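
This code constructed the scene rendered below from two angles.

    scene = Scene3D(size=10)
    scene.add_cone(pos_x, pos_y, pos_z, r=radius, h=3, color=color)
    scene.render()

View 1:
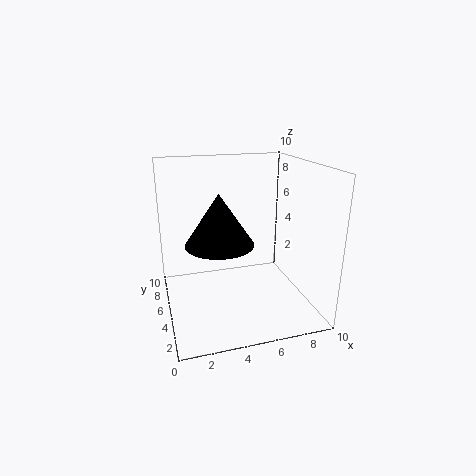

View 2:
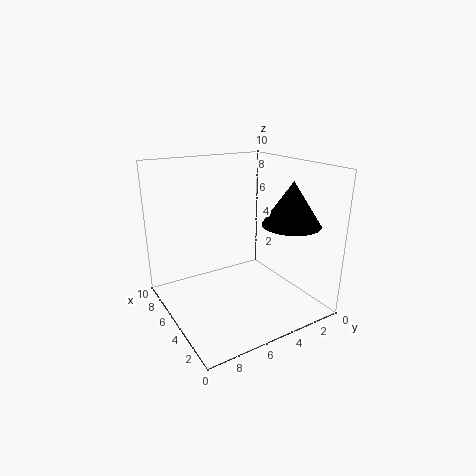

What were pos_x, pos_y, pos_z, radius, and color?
pos_x = 3; pos_y = 2; pos_z = 6; radius = 2; color = 'black'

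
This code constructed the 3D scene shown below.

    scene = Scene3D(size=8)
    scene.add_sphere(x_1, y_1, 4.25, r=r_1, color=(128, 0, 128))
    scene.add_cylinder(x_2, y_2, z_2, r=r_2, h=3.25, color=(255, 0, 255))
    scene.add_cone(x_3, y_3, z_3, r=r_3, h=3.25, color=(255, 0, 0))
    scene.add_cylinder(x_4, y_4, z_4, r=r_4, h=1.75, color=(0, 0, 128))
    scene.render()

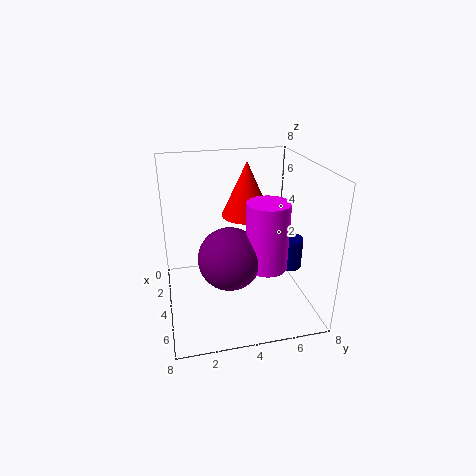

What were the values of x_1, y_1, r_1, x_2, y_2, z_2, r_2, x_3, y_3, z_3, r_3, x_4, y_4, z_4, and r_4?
x_1 = 6.5
y_1 = 3
r_1 = 1.5
x_2 = 6.75
y_2 = 4.75
z_2 = 3.75
r_2 = 1
x_3 = 2
y_3 = 5
z_3 = 4.5
r_3 = 1.5
x_4 = 4.25
y_4 = 7
z_4 = 2
r_4 = 0.75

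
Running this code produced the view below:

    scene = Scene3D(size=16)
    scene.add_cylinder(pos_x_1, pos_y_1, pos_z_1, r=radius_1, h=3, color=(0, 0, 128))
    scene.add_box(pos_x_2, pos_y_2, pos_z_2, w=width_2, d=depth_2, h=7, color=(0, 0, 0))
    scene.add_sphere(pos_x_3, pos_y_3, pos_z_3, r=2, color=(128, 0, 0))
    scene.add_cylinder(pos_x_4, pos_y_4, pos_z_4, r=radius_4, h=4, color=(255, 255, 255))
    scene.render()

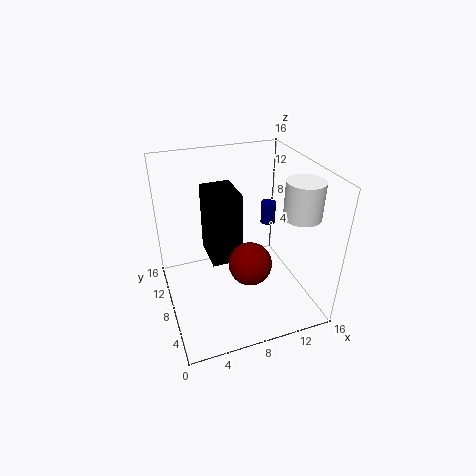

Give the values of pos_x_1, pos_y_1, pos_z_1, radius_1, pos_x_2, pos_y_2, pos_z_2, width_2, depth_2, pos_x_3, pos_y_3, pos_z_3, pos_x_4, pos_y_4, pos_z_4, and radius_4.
pos_x_1 = 15
pos_y_1 = 15
pos_z_1 = 5
radius_1 = 1
pos_x_2 = 4
pos_y_2 = 4
pos_z_2 = 8
width_2 = 3
depth_2 = 4
pos_x_3 = 7
pos_y_3 = 2
pos_z_3 = 9
pos_x_4 = 14
pos_y_4 = 5
pos_z_4 = 11
radius_4 = 2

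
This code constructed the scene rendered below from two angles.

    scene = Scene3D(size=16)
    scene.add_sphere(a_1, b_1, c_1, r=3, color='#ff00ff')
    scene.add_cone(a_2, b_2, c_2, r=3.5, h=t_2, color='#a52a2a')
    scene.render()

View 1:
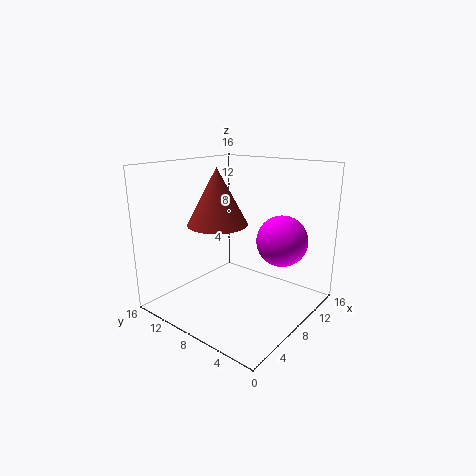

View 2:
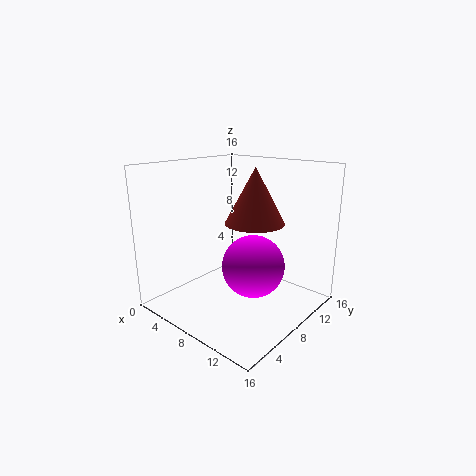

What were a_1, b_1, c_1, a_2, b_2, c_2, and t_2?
a_1 = 12.5, b_1 = 5, c_1 = 7, a_2 = 8, b_2 = 11, c_2 = 9, t_2 = 6.5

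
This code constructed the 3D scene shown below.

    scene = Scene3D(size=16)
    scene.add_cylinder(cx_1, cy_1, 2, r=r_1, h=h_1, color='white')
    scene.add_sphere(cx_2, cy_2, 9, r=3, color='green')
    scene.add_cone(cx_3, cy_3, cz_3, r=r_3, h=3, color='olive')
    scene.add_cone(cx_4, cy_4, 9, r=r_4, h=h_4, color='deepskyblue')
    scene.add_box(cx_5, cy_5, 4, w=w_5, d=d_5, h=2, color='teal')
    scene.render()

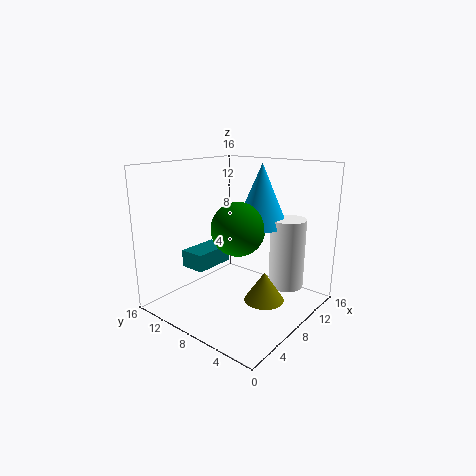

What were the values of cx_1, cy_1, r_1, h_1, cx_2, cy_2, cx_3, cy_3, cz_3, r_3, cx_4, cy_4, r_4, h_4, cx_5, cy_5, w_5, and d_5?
cx_1 = 12, cy_1 = 4, r_1 = 2, h_1 = 8, cx_2 = 8, cy_2 = 8, cx_3 = 6, cy_3 = 3, cz_3 = 3, r_3 = 2, cx_4 = 11, cy_4 = 7, r_4 = 3, h_4 = 7, cx_5 = 5, cy_5 = 11, w_5 = 5, d_5 = 3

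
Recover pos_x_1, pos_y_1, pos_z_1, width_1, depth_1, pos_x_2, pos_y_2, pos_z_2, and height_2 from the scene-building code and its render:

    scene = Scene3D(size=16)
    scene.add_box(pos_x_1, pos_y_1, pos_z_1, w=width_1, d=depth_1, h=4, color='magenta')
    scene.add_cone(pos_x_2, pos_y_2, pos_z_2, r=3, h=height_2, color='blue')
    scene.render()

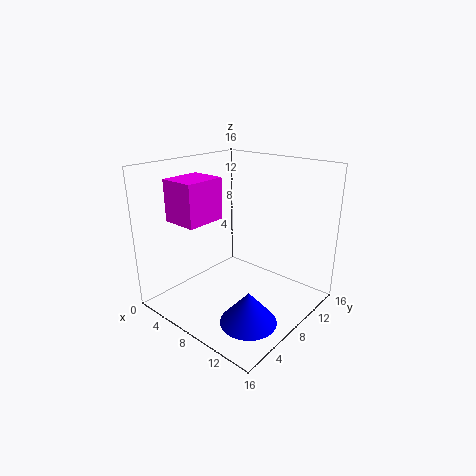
pos_x_1 = 5.5; pos_y_1 = 0.5; pos_z_1 = 11.5; width_1 = 3.5; depth_1 = 4; pos_x_2 = 12; pos_y_2 = 5; pos_z_2 = 0.5; height_2 = 3.5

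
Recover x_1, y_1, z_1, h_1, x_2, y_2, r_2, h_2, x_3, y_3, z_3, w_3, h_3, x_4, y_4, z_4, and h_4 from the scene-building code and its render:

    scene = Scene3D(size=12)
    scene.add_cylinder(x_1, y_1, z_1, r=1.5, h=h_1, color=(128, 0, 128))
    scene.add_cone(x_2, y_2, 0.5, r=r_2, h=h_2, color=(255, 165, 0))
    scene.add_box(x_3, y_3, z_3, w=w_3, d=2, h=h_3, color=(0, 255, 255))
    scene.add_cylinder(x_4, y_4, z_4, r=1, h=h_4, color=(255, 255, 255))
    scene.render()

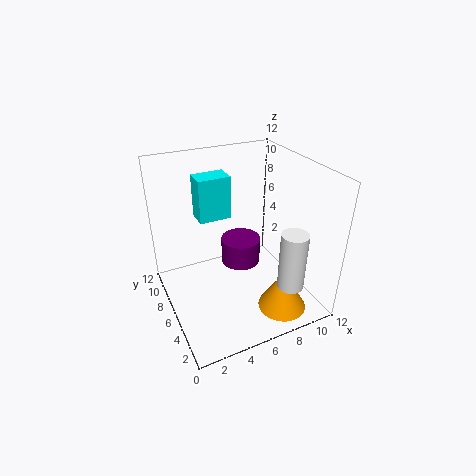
x_1 = 5.5; y_1 = 4.5; z_1 = 5; h_1 = 2; x_2 = 8.5; y_2 = 2.5; r_2 = 2; h_2 = 3.5; x_3 = 4; y_3 = 9.5; z_3 = 6; w_3 = 3; h_3 = 4; x_4 = 8; y_4 = 1; z_4 = 4; h_4 = 4.5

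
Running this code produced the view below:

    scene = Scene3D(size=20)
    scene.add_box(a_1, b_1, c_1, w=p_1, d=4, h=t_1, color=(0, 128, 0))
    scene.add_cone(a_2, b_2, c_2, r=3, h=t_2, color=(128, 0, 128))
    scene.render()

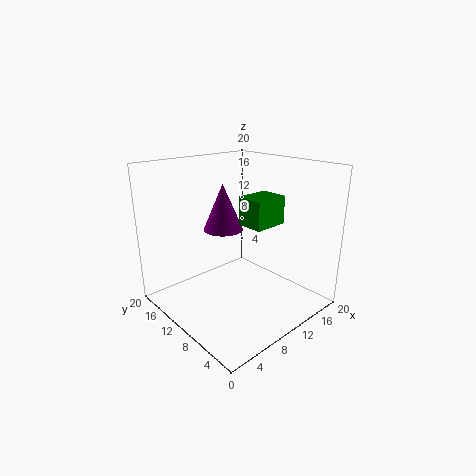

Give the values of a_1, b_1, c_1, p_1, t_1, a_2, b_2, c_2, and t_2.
a_1 = 11, b_1 = 7, c_1 = 11.5, p_1 = 5, t_1 = 4, a_2 = 11.5, b_2 = 15, c_2 = 9.5, t_2 = 7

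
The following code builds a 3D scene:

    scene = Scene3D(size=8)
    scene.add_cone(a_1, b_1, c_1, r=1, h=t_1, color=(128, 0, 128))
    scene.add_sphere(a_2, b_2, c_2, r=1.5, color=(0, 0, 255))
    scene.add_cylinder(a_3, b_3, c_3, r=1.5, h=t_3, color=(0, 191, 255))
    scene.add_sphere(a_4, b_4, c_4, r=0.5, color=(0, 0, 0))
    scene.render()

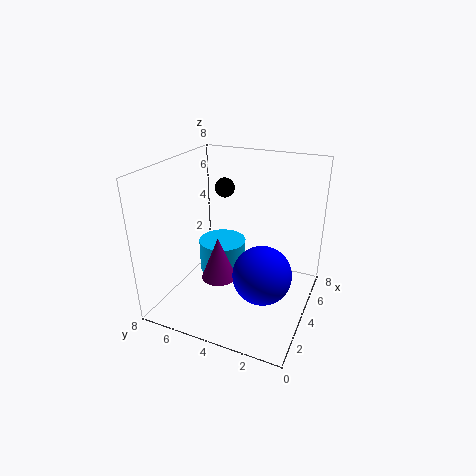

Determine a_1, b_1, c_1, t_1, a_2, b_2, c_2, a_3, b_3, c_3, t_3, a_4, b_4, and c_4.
a_1 = 3.5
b_1 = 5
c_1 = 1.5
t_1 = 2.5
a_2 = 2.5
b_2 = 2
c_2 = 3
a_3 = 6
b_3 = 6
c_3 = 0.5
t_3 = 2
a_4 = 3.5
b_4 = 4.5
c_4 = 7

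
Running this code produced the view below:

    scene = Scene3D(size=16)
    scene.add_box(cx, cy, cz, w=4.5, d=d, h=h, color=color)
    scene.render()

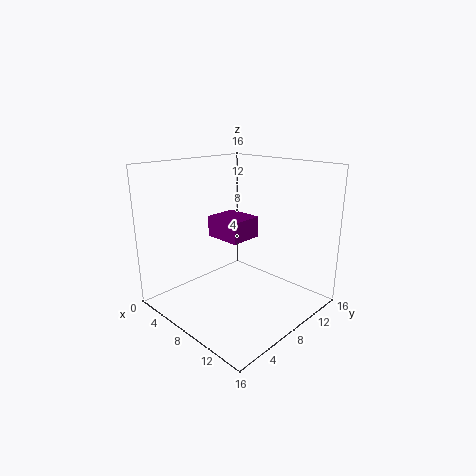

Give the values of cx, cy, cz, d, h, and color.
cx = 3
cy = 8
cz = 7
d = 4
h = 2.5
color = 'purple'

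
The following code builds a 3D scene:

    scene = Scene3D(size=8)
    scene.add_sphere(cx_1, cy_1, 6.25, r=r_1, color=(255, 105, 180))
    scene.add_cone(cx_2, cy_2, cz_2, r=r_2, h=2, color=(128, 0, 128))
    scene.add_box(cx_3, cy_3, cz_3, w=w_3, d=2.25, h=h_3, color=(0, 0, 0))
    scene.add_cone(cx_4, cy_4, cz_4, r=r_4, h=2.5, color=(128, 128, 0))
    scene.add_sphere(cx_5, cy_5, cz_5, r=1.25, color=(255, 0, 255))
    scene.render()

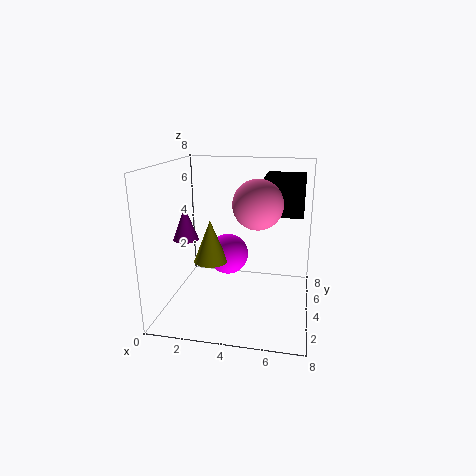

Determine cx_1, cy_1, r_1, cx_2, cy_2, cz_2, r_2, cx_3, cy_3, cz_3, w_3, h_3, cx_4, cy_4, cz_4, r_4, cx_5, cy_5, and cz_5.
cx_1 = 5.25, cy_1 = 2.75, r_1 = 1.25, cx_2 = 0.75, cy_2 = 4.5, cz_2 = 3.5, r_2 = 0.75, cx_3 = 5.25, cy_3 = 5, cz_3 = 5, w_3 = 2.25, h_3 = 2.25, cx_4 = 2.25, cy_4 = 4.5, cz_4 = 2.25, r_4 = 1, cx_5 = 3, cy_5 = 5.75, cz_5 = 2.25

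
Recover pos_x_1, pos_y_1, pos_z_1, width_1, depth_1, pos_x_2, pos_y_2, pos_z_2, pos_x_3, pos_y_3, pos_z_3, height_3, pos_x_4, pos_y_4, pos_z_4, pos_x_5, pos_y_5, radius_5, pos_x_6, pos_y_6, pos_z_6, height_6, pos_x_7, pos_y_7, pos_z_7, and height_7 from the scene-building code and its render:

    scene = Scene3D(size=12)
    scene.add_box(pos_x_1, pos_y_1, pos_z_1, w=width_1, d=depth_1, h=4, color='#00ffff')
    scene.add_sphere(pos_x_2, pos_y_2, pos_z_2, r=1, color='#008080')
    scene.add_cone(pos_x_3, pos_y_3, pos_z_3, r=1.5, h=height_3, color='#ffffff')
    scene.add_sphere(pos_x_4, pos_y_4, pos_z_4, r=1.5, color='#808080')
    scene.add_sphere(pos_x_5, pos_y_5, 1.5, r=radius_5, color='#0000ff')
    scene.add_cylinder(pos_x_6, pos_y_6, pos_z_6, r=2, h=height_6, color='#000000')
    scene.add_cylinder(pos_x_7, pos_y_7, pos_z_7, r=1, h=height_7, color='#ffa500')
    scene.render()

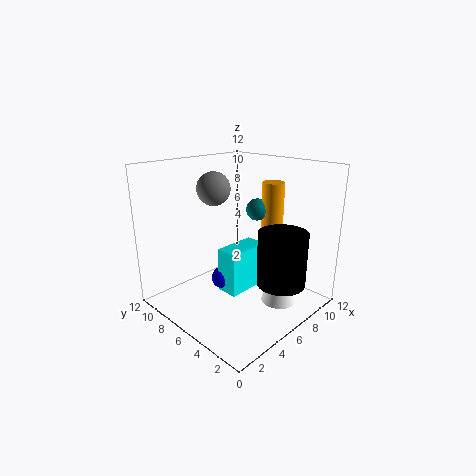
pos_x_1 = 5.5, pos_y_1 = 6, pos_z_1 = 0.5, width_1 = 4, depth_1 = 2, pos_x_2 = 9.5, pos_y_2 = 7, pos_z_2 = 7.5, pos_x_3 = 8, pos_y_3 = 3, pos_z_3 = 0.5, height_3 = 5, pos_x_4 = 6.5, pos_y_4 = 9.5, pos_z_4 = 9.5, pos_x_5 = 6, pos_y_5 = 8, radius_5 = 1, pos_x_6 = 7.5, pos_y_6 = 2.5, pos_z_6 = 2.5, height_6 = 4.5, pos_x_7 = 10.5, pos_y_7 = 6, pos_z_7 = 5, height_7 = 5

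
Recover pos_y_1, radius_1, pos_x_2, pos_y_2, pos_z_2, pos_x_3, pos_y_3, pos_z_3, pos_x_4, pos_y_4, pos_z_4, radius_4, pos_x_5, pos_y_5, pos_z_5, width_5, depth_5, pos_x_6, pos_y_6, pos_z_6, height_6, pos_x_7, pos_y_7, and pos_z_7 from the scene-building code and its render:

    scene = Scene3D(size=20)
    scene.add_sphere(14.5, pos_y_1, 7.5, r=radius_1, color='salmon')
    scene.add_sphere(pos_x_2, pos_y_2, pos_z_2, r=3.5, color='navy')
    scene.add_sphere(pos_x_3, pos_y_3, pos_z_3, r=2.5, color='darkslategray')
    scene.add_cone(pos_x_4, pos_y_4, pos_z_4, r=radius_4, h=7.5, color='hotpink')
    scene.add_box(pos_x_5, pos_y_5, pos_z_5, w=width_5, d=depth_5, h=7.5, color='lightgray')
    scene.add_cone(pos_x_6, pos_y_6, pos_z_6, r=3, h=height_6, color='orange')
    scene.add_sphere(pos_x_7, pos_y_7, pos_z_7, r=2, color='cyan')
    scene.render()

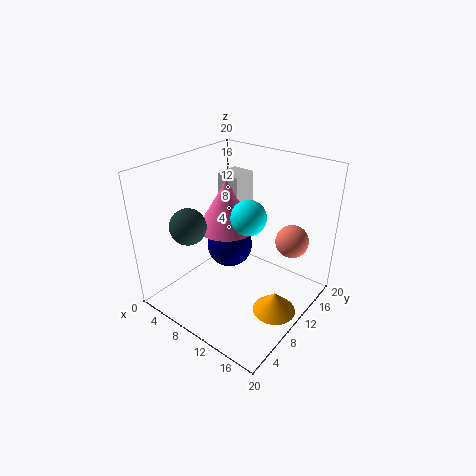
pos_y_1 = 17.5, radius_1 = 2.5, pos_x_2 = 6, pos_y_2 = 13, pos_z_2 = 6, pos_x_3 = 5, pos_y_3 = 5.5, pos_z_3 = 12, pos_x_4 = 5.5, pos_y_4 = 13, pos_z_4 = 9, radius_4 = 4.5, pos_x_5 = 3.5, pos_y_5 = 13.5, pos_z_5 = 9.5, width_5 = 3.5, depth_5 = 4, pos_x_6 = 16.5, pos_y_6 = 10, pos_z_6 = 0.5, height_6 = 3, pos_x_7 = 15, pos_y_7 = 5.5, pos_z_7 = 16.5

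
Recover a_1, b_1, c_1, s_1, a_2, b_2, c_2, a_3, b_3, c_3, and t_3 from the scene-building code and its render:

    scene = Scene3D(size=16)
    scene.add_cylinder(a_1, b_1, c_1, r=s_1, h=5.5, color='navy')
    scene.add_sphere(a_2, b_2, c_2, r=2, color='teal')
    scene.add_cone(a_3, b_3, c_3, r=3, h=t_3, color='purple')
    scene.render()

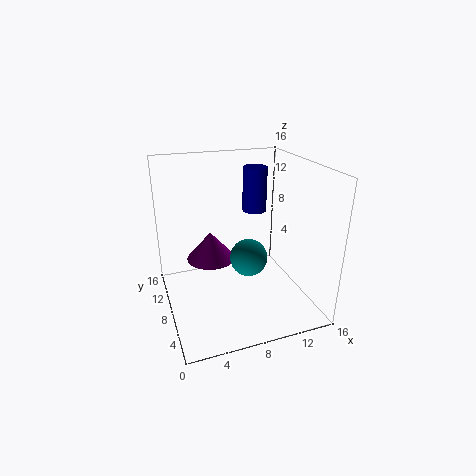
a_1 = 12
b_1 = 13
c_1 = 9
s_1 = 1.5
a_2 = 8.5
b_2 = 6
c_2 = 6.5
a_3 = 6
b_3 = 12.5
c_3 = 3.5
t_3 = 3.5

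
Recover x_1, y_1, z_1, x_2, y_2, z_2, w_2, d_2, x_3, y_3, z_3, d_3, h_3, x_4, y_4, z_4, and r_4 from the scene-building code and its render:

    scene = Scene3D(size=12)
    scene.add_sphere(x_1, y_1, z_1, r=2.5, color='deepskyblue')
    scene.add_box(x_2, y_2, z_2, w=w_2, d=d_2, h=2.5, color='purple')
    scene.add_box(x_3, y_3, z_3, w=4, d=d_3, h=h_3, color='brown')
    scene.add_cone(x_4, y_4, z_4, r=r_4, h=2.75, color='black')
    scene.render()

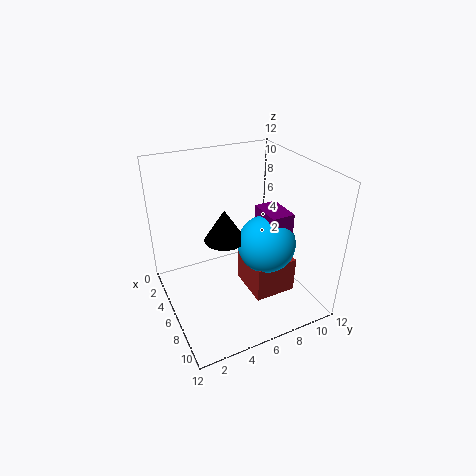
x_1 = 6.5, y_1 = 8.5, z_1 = 5, x_2 = 4.75, y_2 = 8.25, z_2 = 5.5, w_2 = 3, d_2 = 2, x_3 = 4, y_3 = 7, z_3 = 0.25, d_3 = 3.75, h_3 = 3.25, x_4 = 5, y_4 = 5.25, z_4 = 5.5, r_4 = 1.75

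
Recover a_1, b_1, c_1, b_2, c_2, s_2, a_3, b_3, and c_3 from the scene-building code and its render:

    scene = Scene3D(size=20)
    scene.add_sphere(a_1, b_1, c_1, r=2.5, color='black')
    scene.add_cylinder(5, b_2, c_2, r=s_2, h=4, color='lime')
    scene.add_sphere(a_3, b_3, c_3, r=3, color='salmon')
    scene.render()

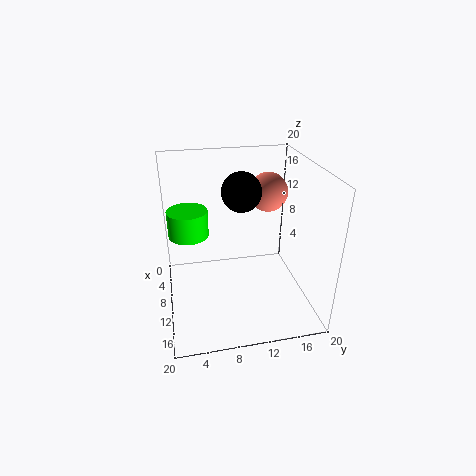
a_1 = 12; b_1 = 10; c_1 = 17.5; b_2 = 3.5; c_2 = 8.5; s_2 = 3; a_3 = 4; b_3 = 16; c_3 = 14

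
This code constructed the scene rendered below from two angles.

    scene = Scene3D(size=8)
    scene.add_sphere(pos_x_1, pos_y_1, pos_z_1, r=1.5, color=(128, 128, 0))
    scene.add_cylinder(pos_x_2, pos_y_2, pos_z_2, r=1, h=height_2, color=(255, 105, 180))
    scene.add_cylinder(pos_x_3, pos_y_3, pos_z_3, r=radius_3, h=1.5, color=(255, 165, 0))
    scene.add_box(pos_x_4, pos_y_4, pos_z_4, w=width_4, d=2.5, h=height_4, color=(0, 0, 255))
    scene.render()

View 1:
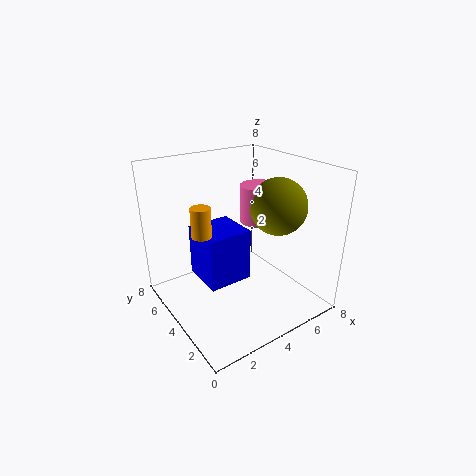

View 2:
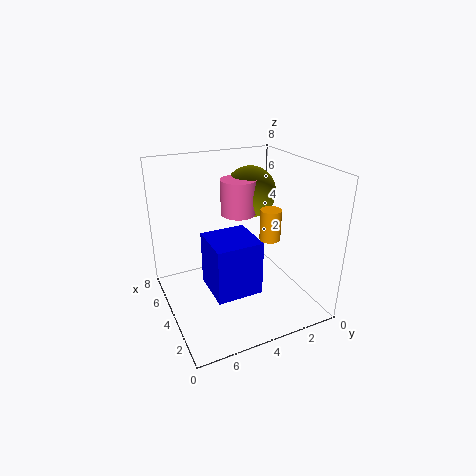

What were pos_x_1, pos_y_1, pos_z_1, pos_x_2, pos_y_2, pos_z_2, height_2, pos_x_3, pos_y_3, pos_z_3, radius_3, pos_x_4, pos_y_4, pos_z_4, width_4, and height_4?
pos_x_1 = 5.5; pos_y_1 = 2.5; pos_z_1 = 6; pos_x_2 = 5; pos_y_2 = 3.5; pos_z_2 = 5; height_2 = 2; pos_x_3 = 1.5; pos_y_3 = 3.5; pos_z_3 = 5; radius_3 = 0.5; pos_x_4 = 2; pos_y_4 = 3.5; pos_z_4 = 1.5; width_4 = 2.5; height_4 = 3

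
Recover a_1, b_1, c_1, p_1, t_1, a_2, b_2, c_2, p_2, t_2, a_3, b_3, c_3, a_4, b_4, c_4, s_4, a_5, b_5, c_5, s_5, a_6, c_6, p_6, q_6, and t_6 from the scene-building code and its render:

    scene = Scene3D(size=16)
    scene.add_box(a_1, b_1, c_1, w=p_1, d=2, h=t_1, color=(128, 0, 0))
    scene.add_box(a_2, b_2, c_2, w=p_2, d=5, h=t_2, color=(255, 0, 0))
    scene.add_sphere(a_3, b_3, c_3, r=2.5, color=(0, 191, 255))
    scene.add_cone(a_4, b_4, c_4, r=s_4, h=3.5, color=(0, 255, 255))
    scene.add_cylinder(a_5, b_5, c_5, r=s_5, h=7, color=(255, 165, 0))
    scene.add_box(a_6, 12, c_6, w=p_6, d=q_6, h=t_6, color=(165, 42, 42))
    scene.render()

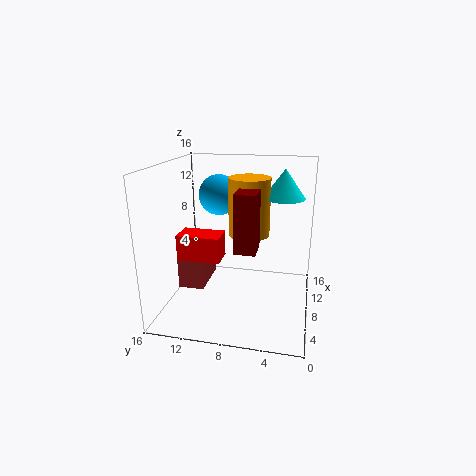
a_1 = 1.5
b_1 = 5
c_1 = 9
p_1 = 2.5
t_1 = 5.5
a_2 = 7
b_2 = 10
c_2 = 5
p_2 = 3
t_2 = 3
a_3 = 13
b_3 = 11.5
c_3 = 11.5
a_4 = 13
b_4 = 3.5
c_4 = 11.5
s_4 = 2.5
a_5 = 12
b_5 = 7.5
c_5 = 7
s_5 = 2.5
a_6 = 7
c_6 = 1.5
p_6 = 5.5
q_6 = 3
t_6 = 5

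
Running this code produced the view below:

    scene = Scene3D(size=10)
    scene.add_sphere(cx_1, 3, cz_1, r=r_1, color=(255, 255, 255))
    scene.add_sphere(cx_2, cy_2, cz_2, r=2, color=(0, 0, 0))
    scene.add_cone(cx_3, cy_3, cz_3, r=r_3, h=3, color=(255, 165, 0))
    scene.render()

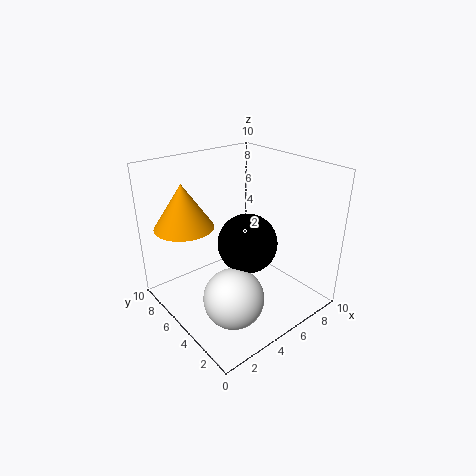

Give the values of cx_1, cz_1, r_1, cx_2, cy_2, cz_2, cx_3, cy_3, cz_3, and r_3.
cx_1 = 3; cz_1 = 2; r_1 = 2; cx_2 = 5; cy_2 = 4; cz_2 = 5; cx_3 = 2; cy_3 = 7; cz_3 = 6; r_3 = 2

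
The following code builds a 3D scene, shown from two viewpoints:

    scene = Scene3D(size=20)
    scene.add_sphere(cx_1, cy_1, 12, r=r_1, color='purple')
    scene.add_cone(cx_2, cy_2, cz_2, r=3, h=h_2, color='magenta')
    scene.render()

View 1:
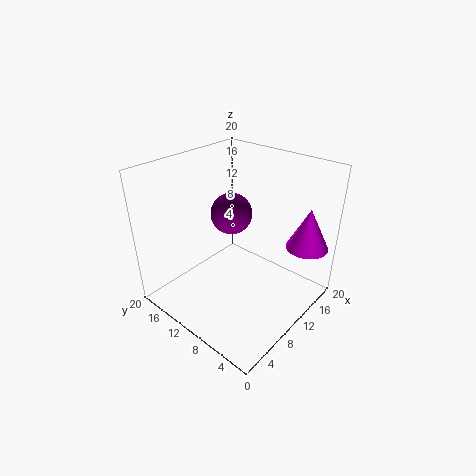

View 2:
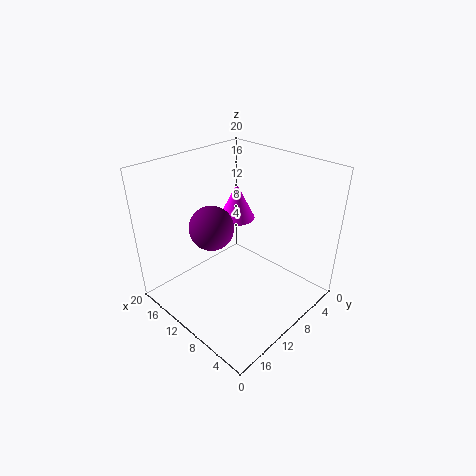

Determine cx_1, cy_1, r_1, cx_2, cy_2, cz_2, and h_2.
cx_1 = 12; cy_1 = 13; r_1 = 3; cx_2 = 17; cy_2 = 3; cz_2 = 8; h_2 = 6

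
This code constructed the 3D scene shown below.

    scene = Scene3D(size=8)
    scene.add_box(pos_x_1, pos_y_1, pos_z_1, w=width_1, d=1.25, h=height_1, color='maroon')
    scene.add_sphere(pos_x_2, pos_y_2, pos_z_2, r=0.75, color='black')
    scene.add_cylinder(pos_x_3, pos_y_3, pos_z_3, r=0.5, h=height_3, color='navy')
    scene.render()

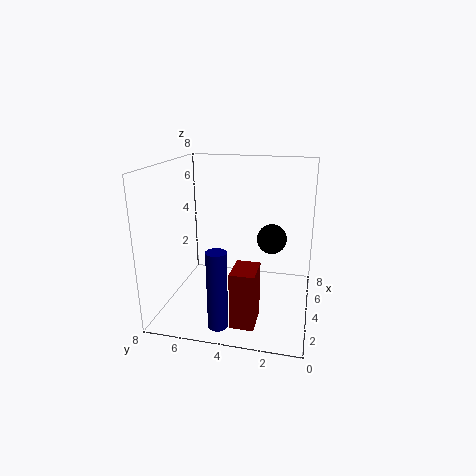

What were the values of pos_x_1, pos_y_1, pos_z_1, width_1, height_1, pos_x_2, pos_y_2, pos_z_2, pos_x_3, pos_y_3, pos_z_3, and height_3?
pos_x_1 = 1
pos_y_1 = 2.5
pos_z_1 = 0.25
width_1 = 1.75
height_1 = 3
pos_x_2 = 3
pos_y_2 = 2
pos_z_2 = 4.5
pos_x_3 = 0.75
pos_y_3 = 4.25
pos_z_3 = 0.5
height_3 = 4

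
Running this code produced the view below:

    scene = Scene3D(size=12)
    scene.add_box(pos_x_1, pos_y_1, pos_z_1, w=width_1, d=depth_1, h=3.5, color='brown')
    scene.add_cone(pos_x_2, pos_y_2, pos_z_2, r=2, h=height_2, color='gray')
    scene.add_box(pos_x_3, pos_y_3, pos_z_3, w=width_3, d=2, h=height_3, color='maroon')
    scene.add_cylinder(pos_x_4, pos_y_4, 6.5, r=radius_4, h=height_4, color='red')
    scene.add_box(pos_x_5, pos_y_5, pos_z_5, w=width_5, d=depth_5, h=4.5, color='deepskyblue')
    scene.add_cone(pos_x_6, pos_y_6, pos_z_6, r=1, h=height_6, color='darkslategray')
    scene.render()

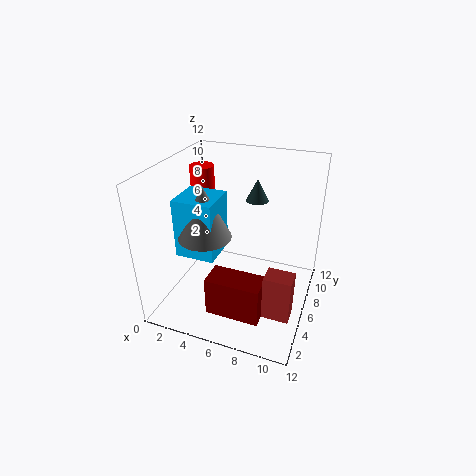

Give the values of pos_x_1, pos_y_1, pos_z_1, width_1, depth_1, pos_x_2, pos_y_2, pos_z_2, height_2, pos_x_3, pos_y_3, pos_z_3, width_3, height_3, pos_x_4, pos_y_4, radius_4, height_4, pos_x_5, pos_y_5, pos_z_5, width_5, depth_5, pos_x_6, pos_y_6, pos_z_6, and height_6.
pos_x_1 = 9.5, pos_y_1 = 1.5, pos_z_1 = 2.5, width_1 = 2, depth_1 = 1.5, pos_x_2 = 4.5, pos_y_2 = 3, pos_z_2 = 7.5, height_2 = 4, pos_x_3 = 5.5, pos_y_3 = 0.5, pos_z_3 = 2.5, width_3 = 4, height_3 = 3, pos_x_4 = 2.5, pos_y_4 = 7, radius_4 = 1, height_4 = 5, pos_x_5 = 2.5, pos_y_5 = 2, pos_z_5 = 6, width_5 = 3, depth_5 = 3, pos_x_6 = 6.5, pos_y_6 = 9.5, pos_z_6 = 8, height_6 = 2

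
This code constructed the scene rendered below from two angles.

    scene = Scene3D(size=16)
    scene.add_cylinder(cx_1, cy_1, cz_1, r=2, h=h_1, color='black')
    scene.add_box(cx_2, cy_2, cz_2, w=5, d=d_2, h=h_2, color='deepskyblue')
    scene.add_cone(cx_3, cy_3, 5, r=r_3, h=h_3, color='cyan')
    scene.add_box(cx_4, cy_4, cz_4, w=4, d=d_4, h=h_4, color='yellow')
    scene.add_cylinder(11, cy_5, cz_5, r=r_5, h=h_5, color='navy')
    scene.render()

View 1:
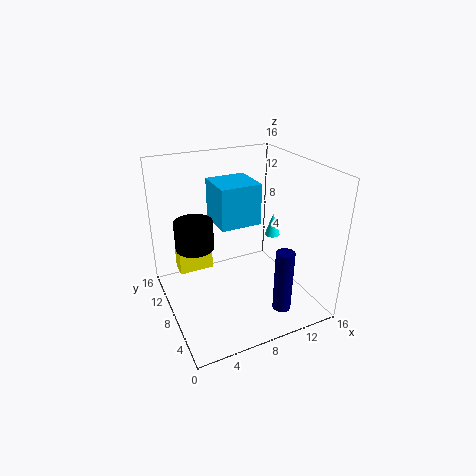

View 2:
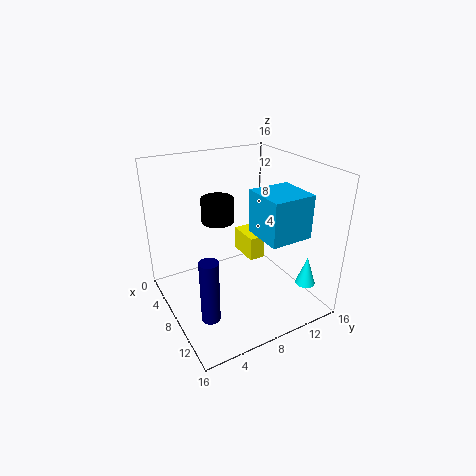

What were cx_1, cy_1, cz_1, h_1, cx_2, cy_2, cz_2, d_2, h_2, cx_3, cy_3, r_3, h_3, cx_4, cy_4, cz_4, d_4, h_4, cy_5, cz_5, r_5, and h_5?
cx_1 = 3
cy_1 = 8
cz_1 = 8
h_1 = 3
cx_2 = 7
cy_2 = 10
cz_2 = 8
d_2 = 5
h_2 = 5
cx_3 = 15
cy_3 = 12
r_3 = 1
h_3 = 3
cx_4 = 2
cy_4 = 11
cz_4 = 3
d_4 = 2
h_4 = 3
cy_5 = 3
cz_5 = 1
r_5 = 1
h_5 = 7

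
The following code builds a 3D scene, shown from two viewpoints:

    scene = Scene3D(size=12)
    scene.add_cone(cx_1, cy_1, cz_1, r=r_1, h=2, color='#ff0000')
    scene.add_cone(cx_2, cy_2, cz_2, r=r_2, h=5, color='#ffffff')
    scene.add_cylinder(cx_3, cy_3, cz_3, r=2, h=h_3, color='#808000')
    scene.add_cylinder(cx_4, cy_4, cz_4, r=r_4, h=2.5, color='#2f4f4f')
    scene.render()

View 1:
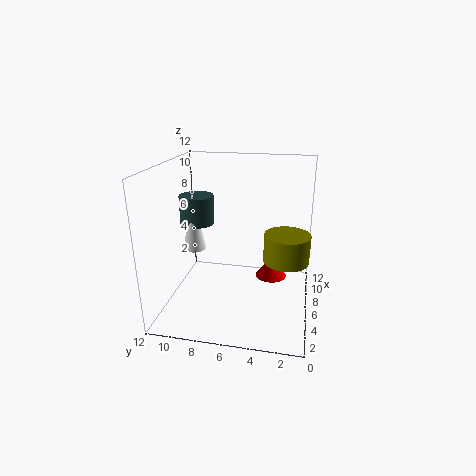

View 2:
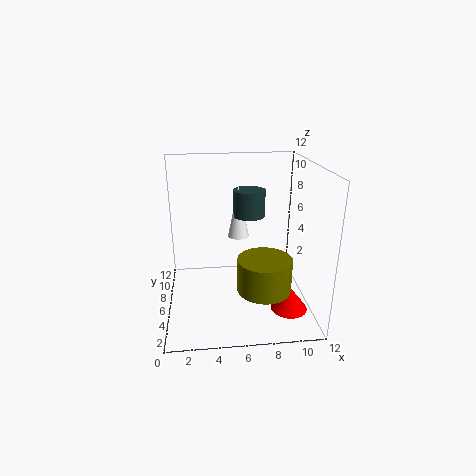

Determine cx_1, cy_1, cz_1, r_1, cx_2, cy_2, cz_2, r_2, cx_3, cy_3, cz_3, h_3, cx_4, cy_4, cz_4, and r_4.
cx_1 = 10, cy_1 = 3.5, cz_1 = 0.5, r_1 = 1.5, cx_2 = 6.5, cy_2 = 10, cz_2 = 4.5, r_2 = 1, cx_3 = 7.5, cy_3 = 2, cz_3 = 3.5, h_3 = 2.5, cx_4 = 7.5, cy_4 = 10, cz_4 = 6.5, r_4 = 1.5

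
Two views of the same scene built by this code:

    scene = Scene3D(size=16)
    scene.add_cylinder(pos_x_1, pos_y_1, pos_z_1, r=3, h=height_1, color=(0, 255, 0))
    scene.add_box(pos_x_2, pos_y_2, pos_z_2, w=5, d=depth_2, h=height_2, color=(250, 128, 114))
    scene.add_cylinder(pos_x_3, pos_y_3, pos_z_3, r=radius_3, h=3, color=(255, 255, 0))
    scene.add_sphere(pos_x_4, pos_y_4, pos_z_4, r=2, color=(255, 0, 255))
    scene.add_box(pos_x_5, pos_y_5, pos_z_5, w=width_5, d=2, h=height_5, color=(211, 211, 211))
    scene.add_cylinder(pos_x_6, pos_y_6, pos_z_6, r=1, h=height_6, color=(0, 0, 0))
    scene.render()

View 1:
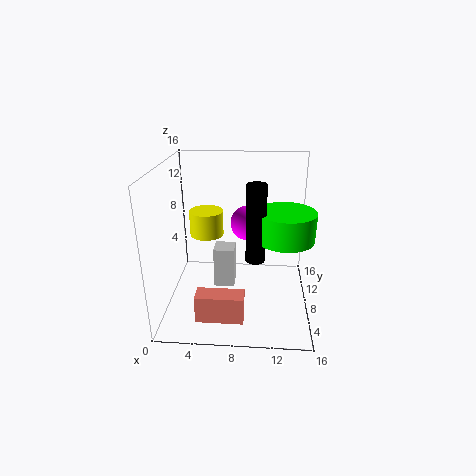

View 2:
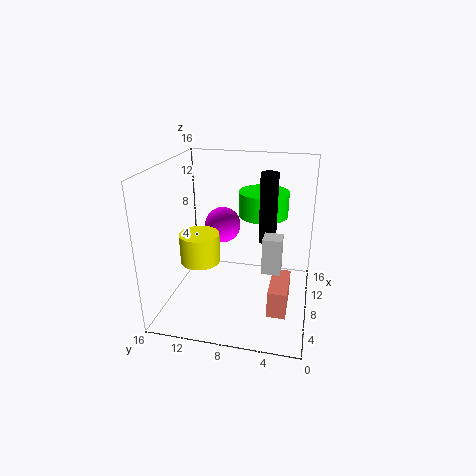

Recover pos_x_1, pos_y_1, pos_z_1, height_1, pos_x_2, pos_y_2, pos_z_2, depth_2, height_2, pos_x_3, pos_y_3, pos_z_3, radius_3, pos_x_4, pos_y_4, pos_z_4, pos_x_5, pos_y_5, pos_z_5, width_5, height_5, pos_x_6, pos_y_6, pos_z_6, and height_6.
pos_x_1 = 13, pos_y_1 = 6, pos_z_1 = 9, height_1 = 3, pos_x_2 = 4, pos_y_2 = 2, pos_z_2 = 1, depth_2 = 2, height_2 = 3, pos_x_3 = 4, pos_y_3 = 11, pos_z_3 = 7, radius_3 = 2, pos_x_4 = 9, pos_y_4 = 10, pos_z_4 = 9, pos_x_5 = 6, pos_y_5 = 3, pos_z_5 = 5, width_5 = 2, height_5 = 4, pos_x_6 = 10, pos_y_6 = 5, pos_z_6 = 7, height_6 = 8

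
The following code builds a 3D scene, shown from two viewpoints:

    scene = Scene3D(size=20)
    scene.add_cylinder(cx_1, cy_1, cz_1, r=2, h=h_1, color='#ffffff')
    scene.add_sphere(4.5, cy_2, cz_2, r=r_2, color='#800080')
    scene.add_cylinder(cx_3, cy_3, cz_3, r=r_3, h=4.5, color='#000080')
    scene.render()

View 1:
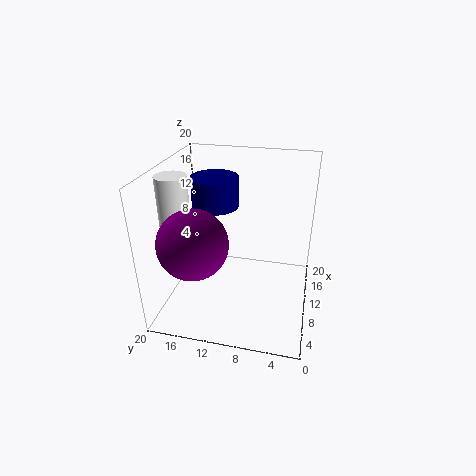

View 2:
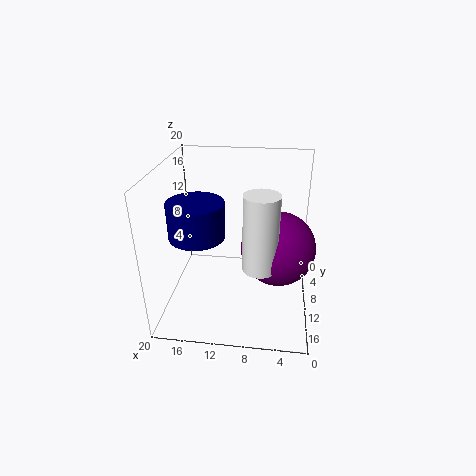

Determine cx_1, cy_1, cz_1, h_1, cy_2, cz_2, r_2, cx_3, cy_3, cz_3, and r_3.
cx_1 = 6.5, cy_1 = 17.5, cz_1 = 10.5, h_1 = 9, cy_2 = 14.5, cz_2 = 11.5, r_2 = 4.5, cx_3 = 14.5, cy_3 = 14.5, cz_3 = 12.5, r_3 = 3.5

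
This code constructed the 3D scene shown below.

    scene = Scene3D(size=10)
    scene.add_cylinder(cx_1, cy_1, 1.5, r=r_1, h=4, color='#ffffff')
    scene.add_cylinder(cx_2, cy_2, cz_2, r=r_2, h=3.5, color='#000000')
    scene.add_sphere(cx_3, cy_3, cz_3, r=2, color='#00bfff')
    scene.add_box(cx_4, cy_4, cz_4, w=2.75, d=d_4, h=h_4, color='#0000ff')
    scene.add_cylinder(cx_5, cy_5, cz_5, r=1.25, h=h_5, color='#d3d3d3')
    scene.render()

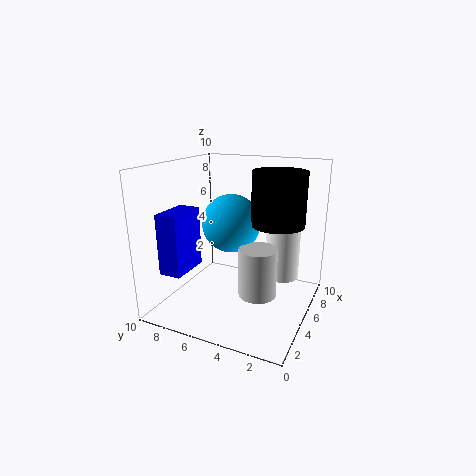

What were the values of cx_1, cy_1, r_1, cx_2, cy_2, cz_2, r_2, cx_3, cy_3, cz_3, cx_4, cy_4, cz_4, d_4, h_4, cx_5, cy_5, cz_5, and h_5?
cx_1 = 7.5; cy_1 = 2.5; r_1 = 1.25; cx_2 = 5.25; cy_2 = 2.25; cz_2 = 6.25; r_2 = 1.75; cx_3 = 5; cy_3 = 5.5; cz_3 = 6; cx_4 = 1; cy_4 = 7.25; cz_4 = 3.25; d_4 = 1.5; h_4 = 4; cx_5 = 3.75; cy_5 = 3; cz_5 = 1.75; h_5 = 3.25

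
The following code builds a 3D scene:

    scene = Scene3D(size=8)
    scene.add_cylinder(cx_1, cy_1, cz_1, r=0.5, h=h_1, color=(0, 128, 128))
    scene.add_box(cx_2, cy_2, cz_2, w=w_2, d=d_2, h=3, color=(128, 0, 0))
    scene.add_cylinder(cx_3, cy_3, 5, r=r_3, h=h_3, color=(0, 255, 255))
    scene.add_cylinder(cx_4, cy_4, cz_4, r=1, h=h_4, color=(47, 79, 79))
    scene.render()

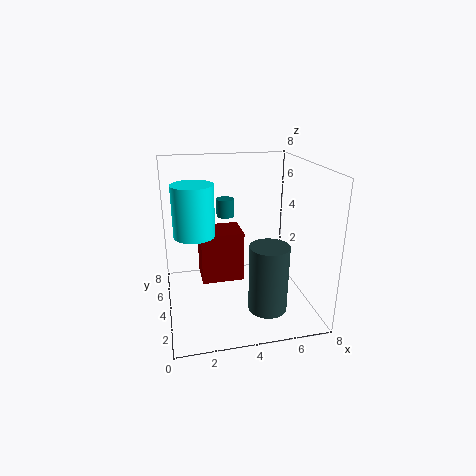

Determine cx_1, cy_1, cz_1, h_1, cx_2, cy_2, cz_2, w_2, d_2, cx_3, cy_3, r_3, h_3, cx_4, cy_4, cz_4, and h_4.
cx_1 = 3.5, cy_1 = 5, cz_1 = 5, h_1 = 1, cx_2 = 2, cy_2 = 4.5, cz_2 = 1, w_2 = 2.5, d_2 = 2, cx_3 = 1.5, cy_3 = 2.5, r_3 = 1, h_3 = 2.5, cx_4 = 5, cy_4 = 1.5, cz_4 = 1, h_4 = 3.5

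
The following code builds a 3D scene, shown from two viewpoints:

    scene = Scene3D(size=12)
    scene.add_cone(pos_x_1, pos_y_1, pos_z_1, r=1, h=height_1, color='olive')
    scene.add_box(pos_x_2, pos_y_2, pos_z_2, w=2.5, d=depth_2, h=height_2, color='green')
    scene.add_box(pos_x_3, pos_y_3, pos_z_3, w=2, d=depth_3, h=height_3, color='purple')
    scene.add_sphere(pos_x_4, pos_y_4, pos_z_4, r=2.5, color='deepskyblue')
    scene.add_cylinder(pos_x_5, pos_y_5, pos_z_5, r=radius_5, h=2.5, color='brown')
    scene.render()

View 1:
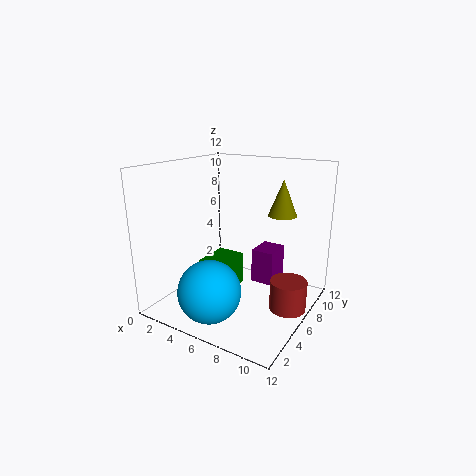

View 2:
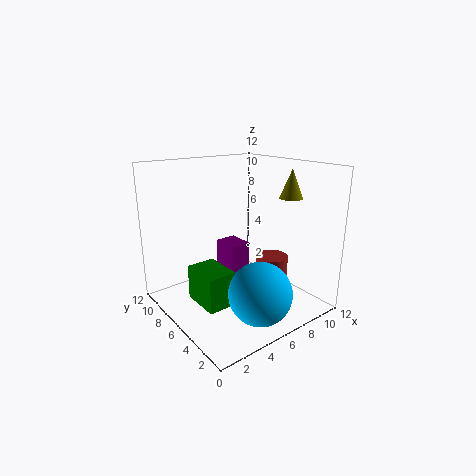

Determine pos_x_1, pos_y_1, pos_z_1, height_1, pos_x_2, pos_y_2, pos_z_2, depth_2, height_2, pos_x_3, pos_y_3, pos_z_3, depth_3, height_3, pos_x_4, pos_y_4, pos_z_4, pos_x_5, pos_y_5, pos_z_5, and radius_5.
pos_x_1 = 10.5
pos_y_1 = 4.5
pos_z_1 = 9
height_1 = 2.5
pos_x_2 = 2.5
pos_y_2 = 5
pos_z_2 = 0.5
depth_2 = 3.5
height_2 = 3
pos_x_3 = 6.5
pos_y_3 = 7.5
pos_z_3 = 1.5
depth_3 = 2.5
height_3 = 3
pos_x_4 = 5.5
pos_y_4 = 2.5
pos_z_4 = 2.5
pos_x_5 = 10.5
pos_y_5 = 6.5
pos_z_5 = 0.5
radius_5 = 1.5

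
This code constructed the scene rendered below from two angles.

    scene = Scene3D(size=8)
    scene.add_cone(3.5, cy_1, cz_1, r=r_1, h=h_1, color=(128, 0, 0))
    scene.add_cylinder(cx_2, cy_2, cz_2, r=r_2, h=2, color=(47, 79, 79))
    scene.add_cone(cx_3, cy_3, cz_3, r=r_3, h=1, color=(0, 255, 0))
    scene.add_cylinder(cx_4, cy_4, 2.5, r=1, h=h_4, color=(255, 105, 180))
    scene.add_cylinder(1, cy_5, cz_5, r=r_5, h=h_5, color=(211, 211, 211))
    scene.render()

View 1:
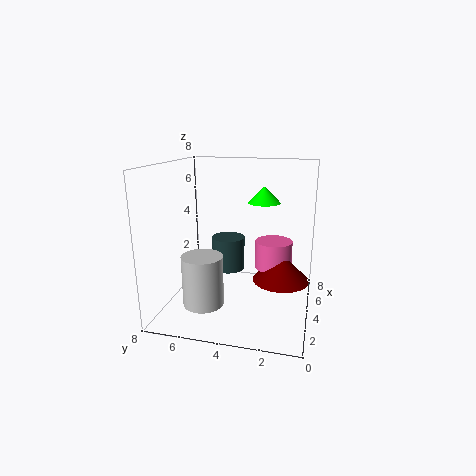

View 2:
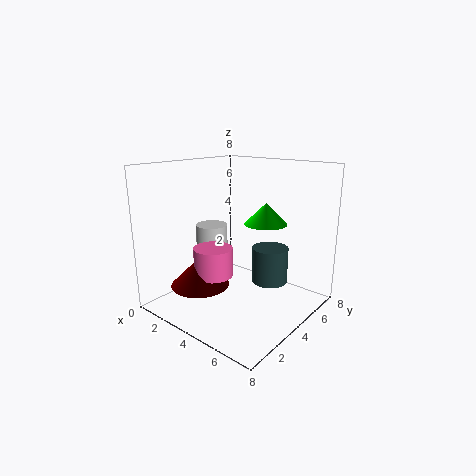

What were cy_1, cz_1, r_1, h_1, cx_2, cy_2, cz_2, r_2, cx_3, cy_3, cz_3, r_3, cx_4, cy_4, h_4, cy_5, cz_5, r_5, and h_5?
cy_1 = 1.5, cz_1 = 2, r_1 = 1.5, h_1 = 1.5, cx_2 = 5.5, cy_2 = 5, cz_2 = 1.5, r_2 = 1, cx_3 = 6.5, cy_3 = 3, cz_3 = 5.5, r_3 = 1, cx_4 = 4, cy_4 = 2, h_4 = 1.5, cy_5 = 5, cz_5 = 1.5, r_5 = 1, h_5 = 2.5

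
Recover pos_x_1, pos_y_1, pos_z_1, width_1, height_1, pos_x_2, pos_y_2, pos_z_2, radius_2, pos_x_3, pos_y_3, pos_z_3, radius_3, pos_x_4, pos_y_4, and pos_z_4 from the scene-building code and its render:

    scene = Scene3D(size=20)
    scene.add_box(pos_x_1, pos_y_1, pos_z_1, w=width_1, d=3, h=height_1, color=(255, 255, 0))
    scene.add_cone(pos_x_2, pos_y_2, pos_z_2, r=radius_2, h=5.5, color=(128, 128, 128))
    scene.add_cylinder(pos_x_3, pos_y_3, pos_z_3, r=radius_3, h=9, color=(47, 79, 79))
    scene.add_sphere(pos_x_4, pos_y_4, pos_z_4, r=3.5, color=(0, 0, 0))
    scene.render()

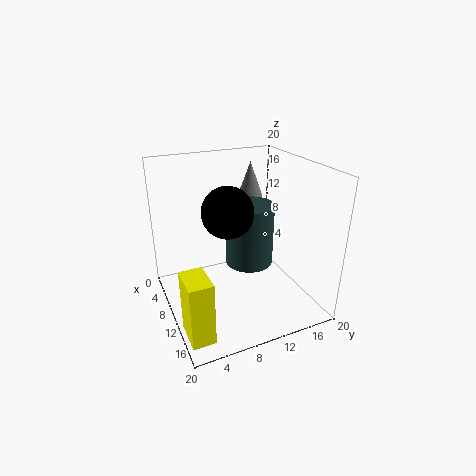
pos_x_1 = 13.5, pos_y_1 = 0.5, pos_z_1 = 0.5, width_1 = 4.5, height_1 = 8.5, pos_x_2 = 2.5, pos_y_2 = 15.5, pos_z_2 = 13, radius_2 = 2, pos_x_3 = 8.5, pos_y_3 = 12.5, pos_z_3 = 5, radius_3 = 3.5, pos_x_4 = 10, pos_y_4 = 8.5, pos_z_4 = 14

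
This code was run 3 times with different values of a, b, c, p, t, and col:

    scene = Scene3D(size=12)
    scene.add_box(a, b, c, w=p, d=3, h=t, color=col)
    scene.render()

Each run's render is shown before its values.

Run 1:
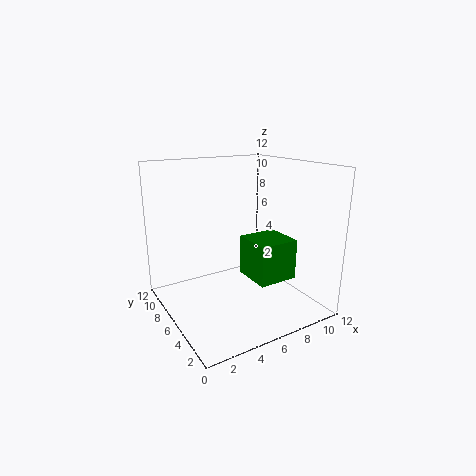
a = 5, b = 1, c = 4, p = 3, t = 3, col = 'green'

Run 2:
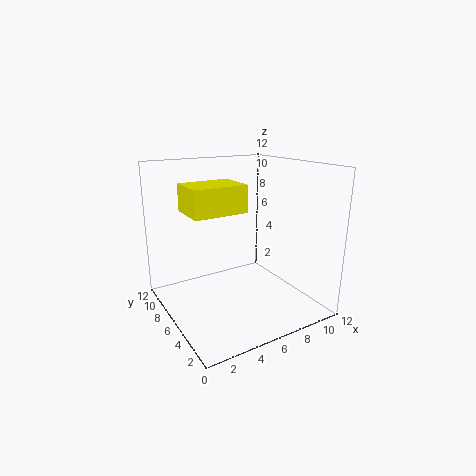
a = 1, b = 3, c = 9, p = 4, t = 2, col = 'yellow'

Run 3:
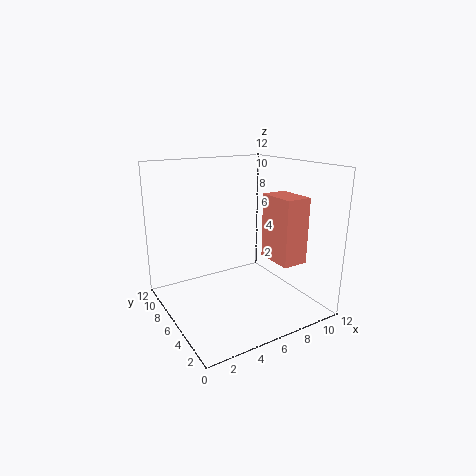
a = 7, b = 1, c = 5, p = 2, t = 5, col = 'salmon'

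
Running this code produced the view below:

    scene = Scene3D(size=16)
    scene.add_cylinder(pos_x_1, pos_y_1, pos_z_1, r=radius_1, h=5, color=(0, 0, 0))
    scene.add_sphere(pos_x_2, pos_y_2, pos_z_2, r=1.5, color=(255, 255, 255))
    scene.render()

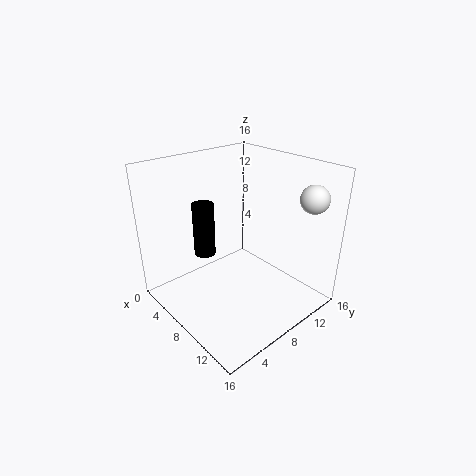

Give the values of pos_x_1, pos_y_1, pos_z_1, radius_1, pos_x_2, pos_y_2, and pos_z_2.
pos_x_1 = 9.5; pos_y_1 = 2.5; pos_z_1 = 9; radius_1 = 1; pos_x_2 = 14; pos_y_2 = 13; pos_z_2 = 13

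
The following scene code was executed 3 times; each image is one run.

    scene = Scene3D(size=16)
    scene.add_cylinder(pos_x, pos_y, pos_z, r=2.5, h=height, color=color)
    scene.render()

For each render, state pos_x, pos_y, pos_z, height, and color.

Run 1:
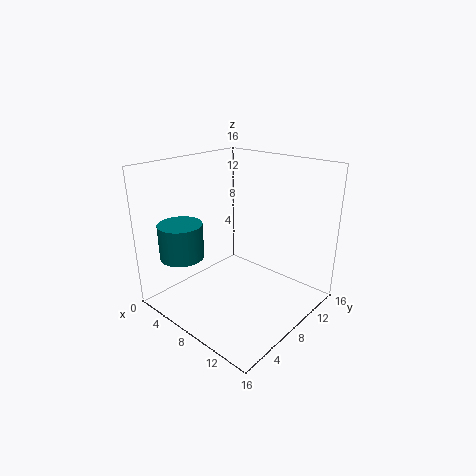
pos_x = 3
pos_y = 4
pos_z = 5.5
height = 4
color = 'teal'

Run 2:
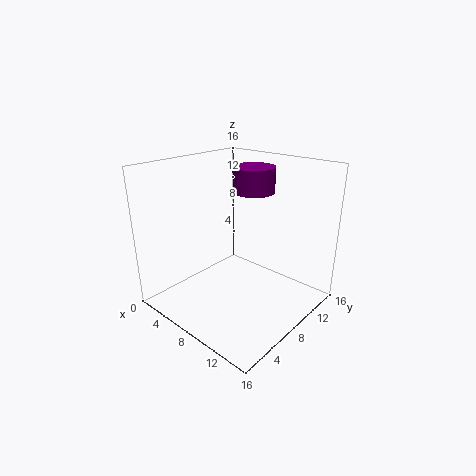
pos_x = 6.5
pos_y = 12.5
pos_z = 12
height = 3
color = 'purple'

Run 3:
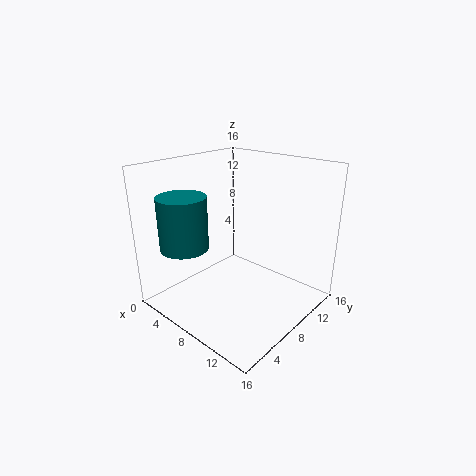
pos_x = 5.5
pos_y = 2.5
pos_z = 8
height = 5.5
color = 'teal'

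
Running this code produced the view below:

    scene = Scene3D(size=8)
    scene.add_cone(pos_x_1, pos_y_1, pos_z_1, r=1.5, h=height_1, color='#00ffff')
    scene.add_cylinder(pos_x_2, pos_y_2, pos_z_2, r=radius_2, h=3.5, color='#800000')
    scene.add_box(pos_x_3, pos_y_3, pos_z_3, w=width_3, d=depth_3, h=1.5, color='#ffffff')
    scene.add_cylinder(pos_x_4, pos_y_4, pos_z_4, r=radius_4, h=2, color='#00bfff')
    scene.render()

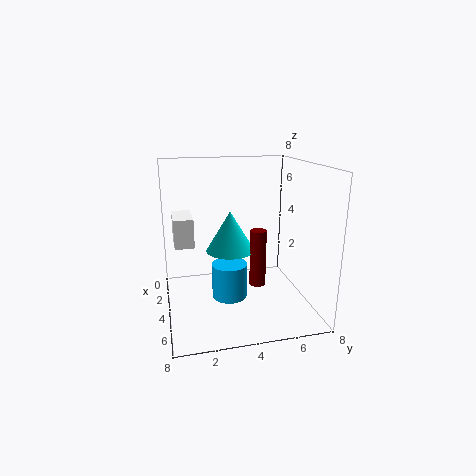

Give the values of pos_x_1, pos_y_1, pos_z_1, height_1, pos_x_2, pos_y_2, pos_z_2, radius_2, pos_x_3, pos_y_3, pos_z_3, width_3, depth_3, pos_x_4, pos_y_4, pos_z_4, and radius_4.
pos_x_1 = 2; pos_y_1 = 4; pos_z_1 = 2.5; height_1 = 2.5; pos_x_2 = 3; pos_y_2 = 5.5; pos_z_2 = 0.5; radius_2 = 0.5; pos_x_3 = 3; pos_y_3 = 0.5; pos_z_3 = 4; width_3 = 2; depth_3 = 1; pos_x_4 = 4; pos_y_4 = 3.5; pos_z_4 = 0.5; radius_4 = 1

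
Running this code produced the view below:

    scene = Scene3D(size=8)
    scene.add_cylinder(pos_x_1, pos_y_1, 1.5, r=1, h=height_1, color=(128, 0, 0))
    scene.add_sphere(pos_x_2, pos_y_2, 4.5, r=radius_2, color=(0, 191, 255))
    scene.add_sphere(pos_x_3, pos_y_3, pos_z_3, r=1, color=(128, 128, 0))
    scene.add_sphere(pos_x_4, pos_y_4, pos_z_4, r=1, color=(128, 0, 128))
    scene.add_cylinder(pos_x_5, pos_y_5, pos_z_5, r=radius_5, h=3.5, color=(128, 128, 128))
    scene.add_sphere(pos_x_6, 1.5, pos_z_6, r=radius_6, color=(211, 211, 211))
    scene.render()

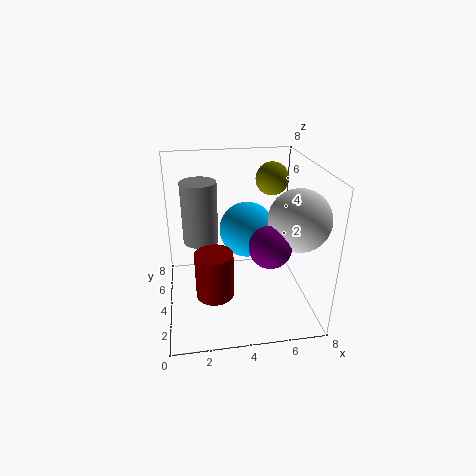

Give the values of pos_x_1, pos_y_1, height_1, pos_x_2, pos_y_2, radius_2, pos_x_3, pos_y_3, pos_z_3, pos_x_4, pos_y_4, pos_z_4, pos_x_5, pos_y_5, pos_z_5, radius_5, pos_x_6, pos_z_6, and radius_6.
pos_x_1 = 2.5, pos_y_1 = 2.5, height_1 = 2.5, pos_x_2 = 4.5, pos_y_2 = 4, radius_2 = 1.5, pos_x_3 = 6.5, pos_y_3 = 6.5, pos_z_3 = 6.5, pos_x_4 = 5, pos_y_4 = 1, pos_z_4 = 5, pos_x_5 = 2, pos_y_5 = 5, pos_z_5 = 3.5, radius_5 = 1, pos_x_6 = 6.5, pos_z_6 = 6, radius_6 = 1.5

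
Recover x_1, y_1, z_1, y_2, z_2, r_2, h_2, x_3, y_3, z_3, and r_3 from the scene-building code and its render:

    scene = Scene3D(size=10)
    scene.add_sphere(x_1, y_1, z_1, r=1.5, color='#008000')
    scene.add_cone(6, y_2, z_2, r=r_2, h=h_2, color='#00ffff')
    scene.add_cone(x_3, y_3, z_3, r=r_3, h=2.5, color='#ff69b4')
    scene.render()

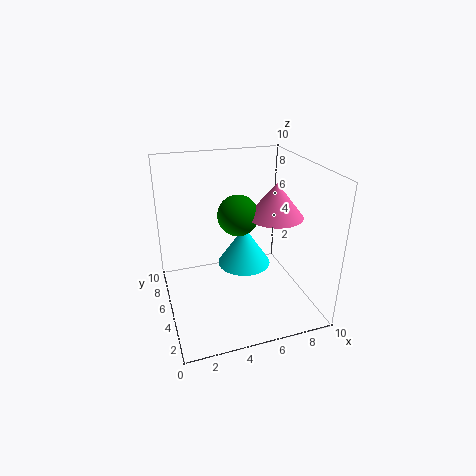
x_1 = 5.5
y_1 = 6.5
z_1 = 6
y_2 = 6.5
z_2 = 2
r_2 = 2
h_2 = 3
x_3 = 8
y_3 = 5.5
z_3 = 6
r_3 = 2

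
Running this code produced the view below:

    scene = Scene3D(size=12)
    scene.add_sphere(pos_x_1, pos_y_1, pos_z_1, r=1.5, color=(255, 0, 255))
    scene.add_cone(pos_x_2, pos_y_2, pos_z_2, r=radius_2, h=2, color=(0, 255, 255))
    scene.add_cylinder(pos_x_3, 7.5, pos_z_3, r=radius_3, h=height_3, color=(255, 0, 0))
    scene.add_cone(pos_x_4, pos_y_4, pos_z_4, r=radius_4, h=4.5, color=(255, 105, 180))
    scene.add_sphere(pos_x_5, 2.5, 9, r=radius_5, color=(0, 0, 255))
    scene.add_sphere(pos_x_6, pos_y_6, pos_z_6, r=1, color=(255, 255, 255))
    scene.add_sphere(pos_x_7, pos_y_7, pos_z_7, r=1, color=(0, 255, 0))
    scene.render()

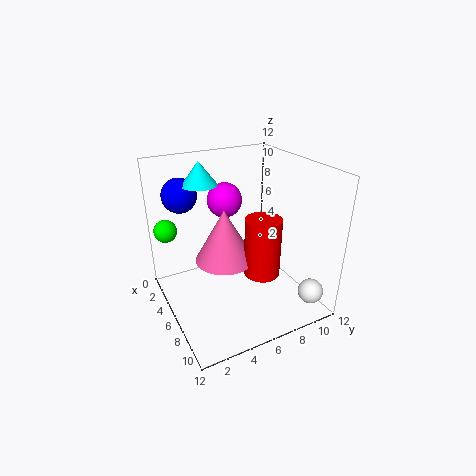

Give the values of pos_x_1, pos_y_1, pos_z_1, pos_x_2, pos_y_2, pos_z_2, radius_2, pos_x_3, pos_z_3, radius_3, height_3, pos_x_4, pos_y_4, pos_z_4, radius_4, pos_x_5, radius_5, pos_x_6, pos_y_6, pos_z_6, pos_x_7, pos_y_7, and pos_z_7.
pos_x_1 = 3.5; pos_y_1 = 6; pos_z_1 = 8.5; pos_x_2 = 3; pos_y_2 = 4; pos_z_2 = 10; radius_2 = 1.5; pos_x_3 = 7.5; pos_z_3 = 3; radius_3 = 1.5; height_3 = 5; pos_x_4 = 5.5; pos_y_4 = 5; pos_z_4 = 4; radius_4 = 2.5; pos_x_5 = 2; radius_5 = 1.5; pos_x_6 = 11; pos_y_6 = 10; pos_z_6 = 2.5; pos_x_7 = 2; pos_y_7 = 1; pos_z_7 = 6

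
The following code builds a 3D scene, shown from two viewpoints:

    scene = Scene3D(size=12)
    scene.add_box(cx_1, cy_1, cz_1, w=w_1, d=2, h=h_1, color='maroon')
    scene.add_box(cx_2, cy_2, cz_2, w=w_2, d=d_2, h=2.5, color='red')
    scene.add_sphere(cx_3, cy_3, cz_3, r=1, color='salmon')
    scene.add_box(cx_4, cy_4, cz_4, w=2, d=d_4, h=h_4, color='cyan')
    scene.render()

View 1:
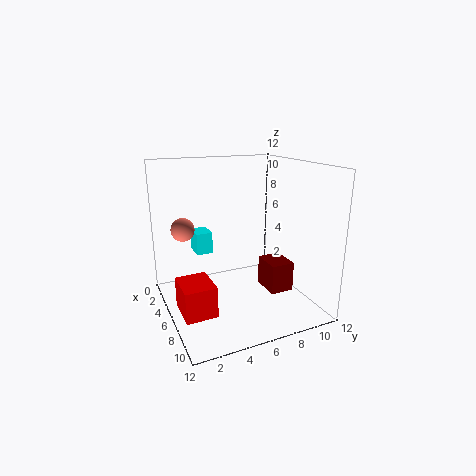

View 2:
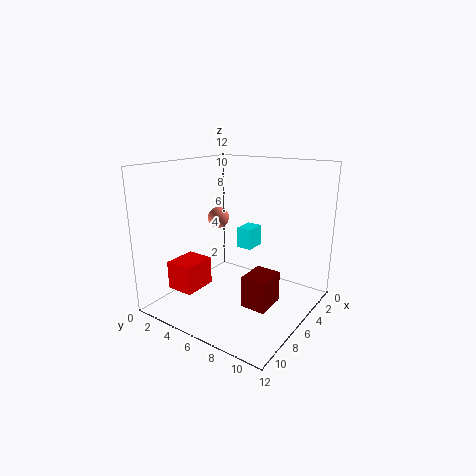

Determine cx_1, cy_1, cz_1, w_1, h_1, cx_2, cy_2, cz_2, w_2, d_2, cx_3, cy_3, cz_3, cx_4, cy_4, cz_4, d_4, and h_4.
cx_1 = 6
cy_1 = 8
cz_1 = 1.5
w_1 = 2.5
h_1 = 2.5
cx_2 = 6
cy_2 = 0.5
cz_2 = 1
w_2 = 3
d_2 = 2.5
cx_3 = 3.5
cy_3 = 2
cz_3 = 6.5
cx_4 = 0.5
cy_4 = 3.5
cz_4 = 3.5
d_4 = 1.5
h_4 = 2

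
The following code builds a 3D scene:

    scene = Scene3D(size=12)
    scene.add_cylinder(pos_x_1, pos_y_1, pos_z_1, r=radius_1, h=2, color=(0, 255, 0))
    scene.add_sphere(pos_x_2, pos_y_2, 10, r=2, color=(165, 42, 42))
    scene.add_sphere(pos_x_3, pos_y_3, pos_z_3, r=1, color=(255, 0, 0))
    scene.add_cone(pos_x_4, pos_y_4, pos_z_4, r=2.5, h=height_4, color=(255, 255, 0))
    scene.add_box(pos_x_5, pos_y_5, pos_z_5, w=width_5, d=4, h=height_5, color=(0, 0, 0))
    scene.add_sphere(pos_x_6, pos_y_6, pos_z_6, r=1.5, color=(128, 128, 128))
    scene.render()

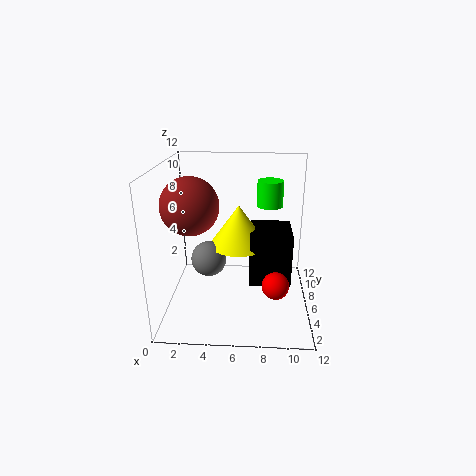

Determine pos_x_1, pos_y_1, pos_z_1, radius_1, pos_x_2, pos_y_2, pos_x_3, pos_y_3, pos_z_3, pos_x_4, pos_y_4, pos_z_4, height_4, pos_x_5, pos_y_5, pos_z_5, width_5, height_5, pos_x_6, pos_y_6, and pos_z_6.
pos_x_1 = 8.5; pos_y_1 = 5.5; pos_z_1 = 9; radius_1 = 1; pos_x_2 = 3; pos_y_2 = 2; pos_x_3 = 9; pos_y_3 = 2; pos_z_3 = 4; pos_x_4 = 6; pos_y_4 = 7; pos_z_4 = 5; height_4 = 3.5; pos_x_5 = 7; pos_y_5 = 5; pos_z_5 = 2; width_5 = 3.5; height_5 = 4.5; pos_x_6 = 3.5; pos_y_6 = 6; pos_z_6 = 4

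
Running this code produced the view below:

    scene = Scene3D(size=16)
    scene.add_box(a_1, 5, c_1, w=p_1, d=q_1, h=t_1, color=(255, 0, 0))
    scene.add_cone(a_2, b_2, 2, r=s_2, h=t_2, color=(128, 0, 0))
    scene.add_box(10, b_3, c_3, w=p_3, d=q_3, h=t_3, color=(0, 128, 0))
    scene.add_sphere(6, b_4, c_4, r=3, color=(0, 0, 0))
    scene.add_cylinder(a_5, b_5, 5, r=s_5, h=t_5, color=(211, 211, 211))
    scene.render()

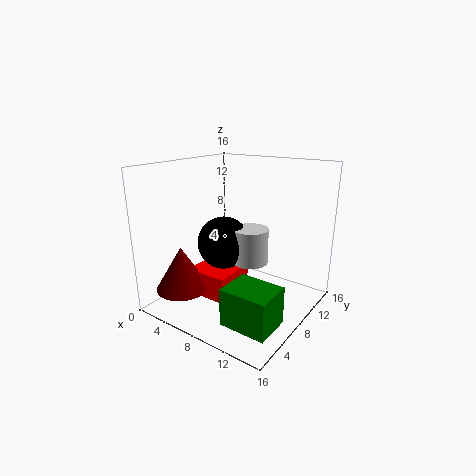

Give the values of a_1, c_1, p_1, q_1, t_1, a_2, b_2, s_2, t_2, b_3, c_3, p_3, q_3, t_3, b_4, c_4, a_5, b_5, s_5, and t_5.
a_1 = 3
c_1 = 1
p_1 = 5
q_1 = 5
t_1 = 3
a_2 = 3
b_2 = 4
s_2 = 3
t_2 = 5
b_3 = 2
c_3 = 1
p_3 = 5
q_3 = 4
t_3 = 4
b_4 = 8
c_4 = 7
a_5 = 9
b_5 = 9
s_5 = 2
t_5 = 4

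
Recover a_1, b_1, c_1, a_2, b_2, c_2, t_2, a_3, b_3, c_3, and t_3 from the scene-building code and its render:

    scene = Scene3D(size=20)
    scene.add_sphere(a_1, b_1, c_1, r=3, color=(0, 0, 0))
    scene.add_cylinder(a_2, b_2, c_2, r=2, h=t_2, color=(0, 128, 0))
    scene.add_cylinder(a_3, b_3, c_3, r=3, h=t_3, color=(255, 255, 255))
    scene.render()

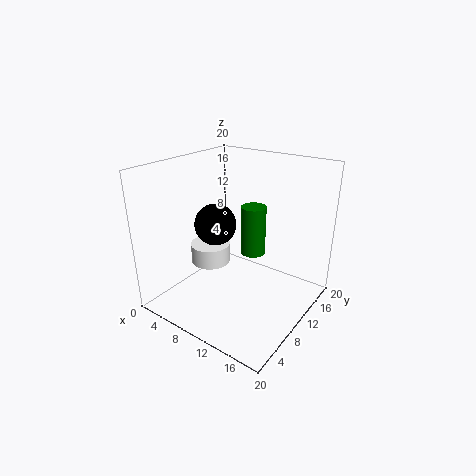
a_1 = 6; b_1 = 10; c_1 = 11; a_2 = 8; b_2 = 17; c_2 = 4; t_2 = 8; a_3 = 4; b_3 = 11; c_3 = 4; t_3 = 3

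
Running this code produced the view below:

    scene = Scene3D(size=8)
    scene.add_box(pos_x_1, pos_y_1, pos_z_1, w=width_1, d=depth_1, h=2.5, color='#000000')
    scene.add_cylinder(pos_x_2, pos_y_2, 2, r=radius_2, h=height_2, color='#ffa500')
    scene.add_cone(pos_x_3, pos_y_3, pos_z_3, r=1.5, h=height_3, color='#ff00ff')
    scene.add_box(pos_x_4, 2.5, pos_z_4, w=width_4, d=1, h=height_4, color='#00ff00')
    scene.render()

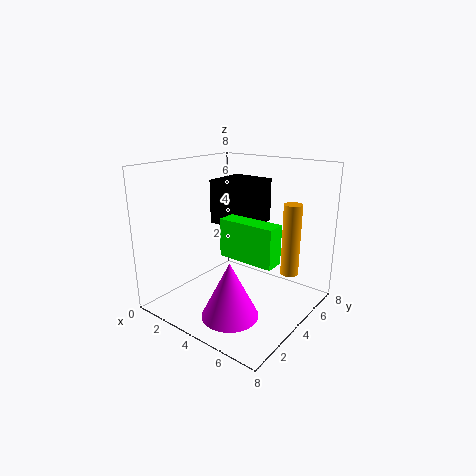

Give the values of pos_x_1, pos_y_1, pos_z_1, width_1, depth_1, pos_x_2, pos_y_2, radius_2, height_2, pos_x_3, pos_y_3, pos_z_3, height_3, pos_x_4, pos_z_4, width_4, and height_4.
pos_x_1 = 2, pos_y_1 = 4, pos_z_1 = 4.5, width_1 = 2.5, depth_1 = 2.5, pos_x_2 = 6.5, pos_y_2 = 5.5, radius_2 = 0.5, height_2 = 4, pos_x_3 = 5, pos_y_3 = 2, pos_z_3 = 0.5, height_3 = 3, pos_x_4 = 4, pos_z_4 = 3.5, width_4 = 3, height_4 = 2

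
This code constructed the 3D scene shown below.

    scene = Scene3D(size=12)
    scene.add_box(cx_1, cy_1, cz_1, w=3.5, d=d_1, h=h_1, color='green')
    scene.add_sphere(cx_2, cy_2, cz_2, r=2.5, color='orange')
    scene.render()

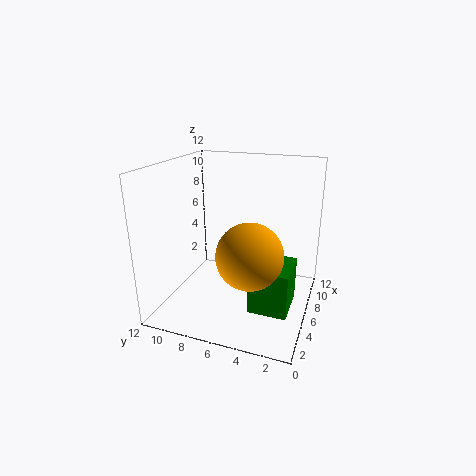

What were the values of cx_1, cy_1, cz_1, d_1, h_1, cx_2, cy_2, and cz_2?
cx_1 = 2.5, cy_1 = 1, cz_1 = 1.5, d_1 = 3, h_1 = 3.5, cx_2 = 3, cy_2 = 4, cz_2 = 6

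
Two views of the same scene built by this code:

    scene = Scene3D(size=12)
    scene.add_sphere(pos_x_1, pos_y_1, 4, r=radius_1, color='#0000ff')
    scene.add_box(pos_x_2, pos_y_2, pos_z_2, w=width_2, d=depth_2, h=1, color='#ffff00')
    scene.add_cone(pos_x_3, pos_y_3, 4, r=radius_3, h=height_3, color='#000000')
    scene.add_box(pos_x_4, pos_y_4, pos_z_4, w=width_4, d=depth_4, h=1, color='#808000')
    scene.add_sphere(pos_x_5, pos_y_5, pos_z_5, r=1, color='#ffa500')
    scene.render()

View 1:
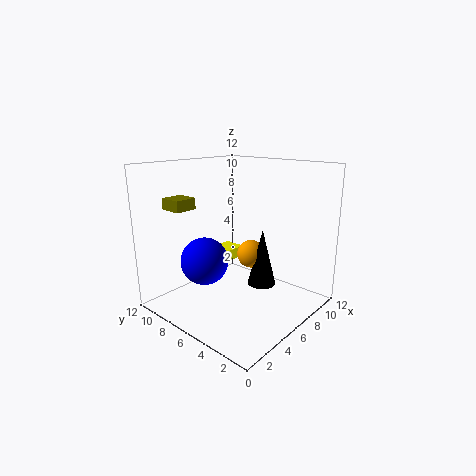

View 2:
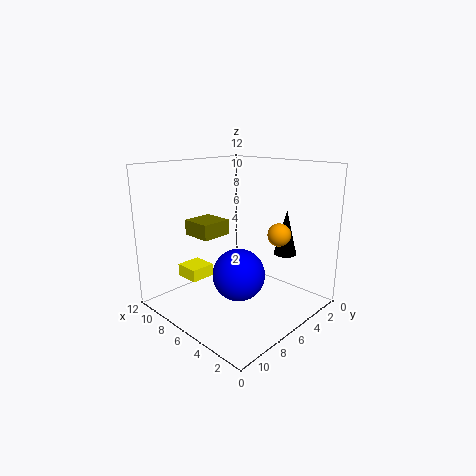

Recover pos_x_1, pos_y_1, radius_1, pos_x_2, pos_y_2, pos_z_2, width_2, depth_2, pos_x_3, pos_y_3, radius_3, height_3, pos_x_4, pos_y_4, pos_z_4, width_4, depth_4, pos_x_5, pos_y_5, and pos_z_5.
pos_x_1 = 4
pos_y_1 = 8
radius_1 = 2
pos_x_2 = 7
pos_y_2 = 8
pos_z_2 = 3
width_2 = 2
depth_2 = 2
pos_x_3 = 4
pos_y_3 = 2
radius_3 = 1
height_3 = 4
pos_x_4 = 3
pos_y_4 = 10
pos_z_4 = 8
width_4 = 2
depth_4 = 2
pos_x_5 = 4
pos_y_5 = 3
pos_z_5 = 6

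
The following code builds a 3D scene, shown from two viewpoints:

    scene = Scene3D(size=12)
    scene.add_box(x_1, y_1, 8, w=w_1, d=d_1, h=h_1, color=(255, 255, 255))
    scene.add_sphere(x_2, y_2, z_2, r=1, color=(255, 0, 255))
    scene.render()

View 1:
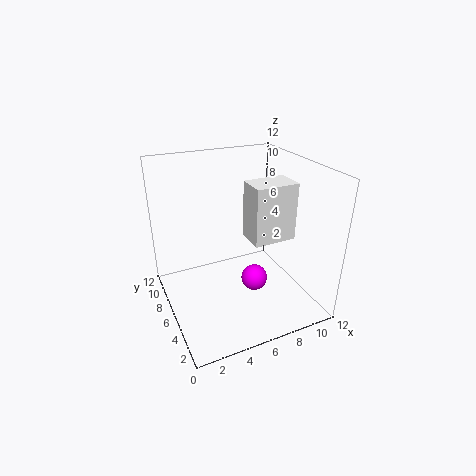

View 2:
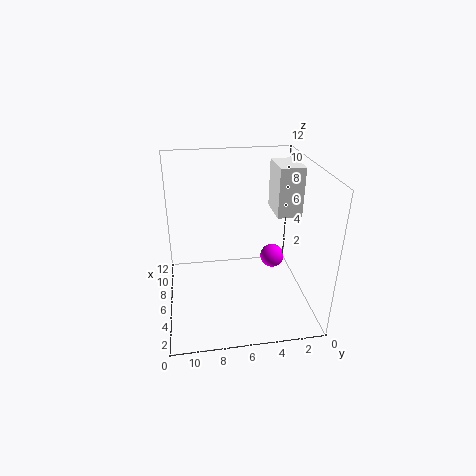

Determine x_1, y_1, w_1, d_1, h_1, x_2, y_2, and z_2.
x_1 = 5; y_1 = 1; w_1 = 3; d_1 = 2; h_1 = 4; x_2 = 6; y_2 = 3; z_2 = 4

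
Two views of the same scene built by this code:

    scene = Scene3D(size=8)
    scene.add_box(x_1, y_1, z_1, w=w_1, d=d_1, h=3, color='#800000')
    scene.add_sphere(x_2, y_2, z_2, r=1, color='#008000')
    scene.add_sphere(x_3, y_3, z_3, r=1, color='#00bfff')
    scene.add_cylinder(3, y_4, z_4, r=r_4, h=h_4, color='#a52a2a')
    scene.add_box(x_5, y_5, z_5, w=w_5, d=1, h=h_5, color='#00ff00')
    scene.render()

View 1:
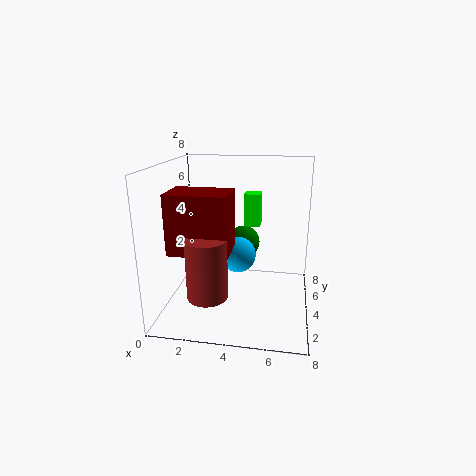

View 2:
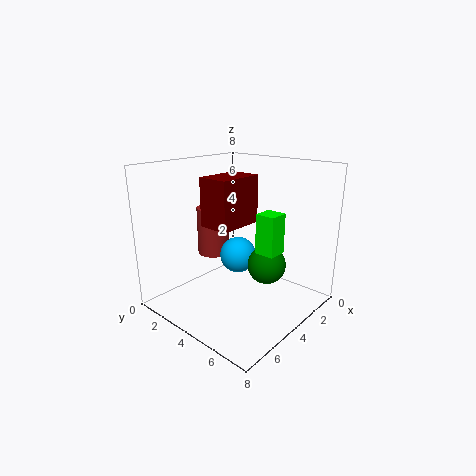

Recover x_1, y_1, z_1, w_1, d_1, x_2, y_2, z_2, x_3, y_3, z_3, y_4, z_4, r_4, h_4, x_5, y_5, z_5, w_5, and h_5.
x_1 = 1
y_1 = 1
z_1 = 4
w_1 = 3
d_1 = 2
x_2 = 4
y_2 = 6
z_2 = 3
x_3 = 4
y_3 = 4
z_3 = 3
y_4 = 1
z_4 = 2
r_4 = 1
h_4 = 3
x_5 = 4
y_5 = 6
z_5 = 4
w_5 = 1
h_5 = 2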